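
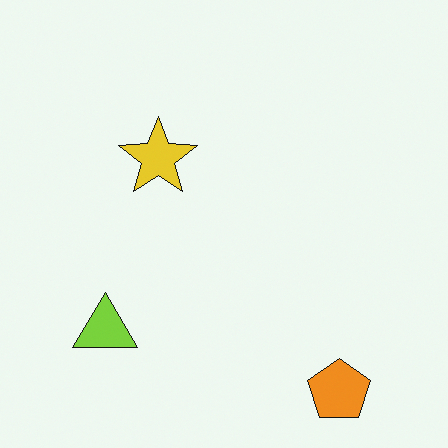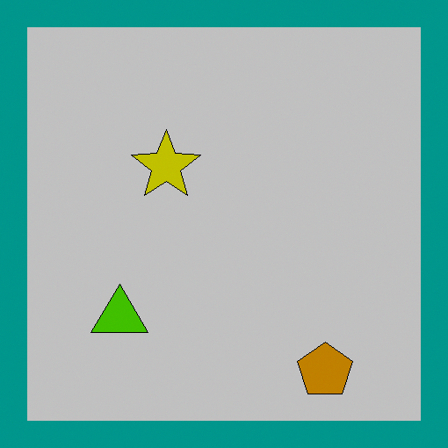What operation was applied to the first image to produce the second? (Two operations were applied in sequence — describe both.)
The second image is the first aggressively posterized, then framed with a teal border.

Each flat color has snapped to a coarser quantized level — most visibly, the near-white background has dropped to a flat grey. A solid teal frame runs around the edge of the second image, with the content slightly shrunk inside it.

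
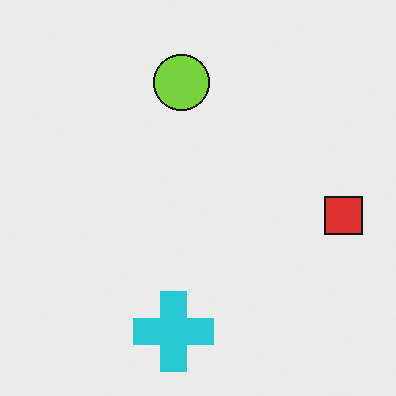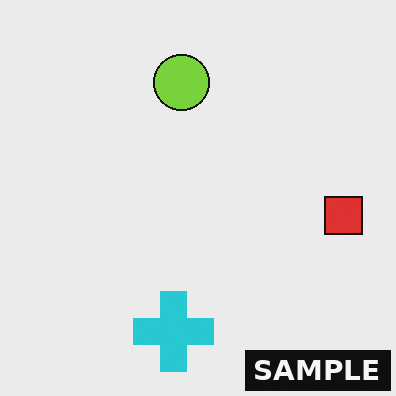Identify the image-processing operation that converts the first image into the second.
It was watermarked with the text "SAMPLE" in the lower-right corner.

A dark label reading "SAMPLE" appears in the lower-right corner.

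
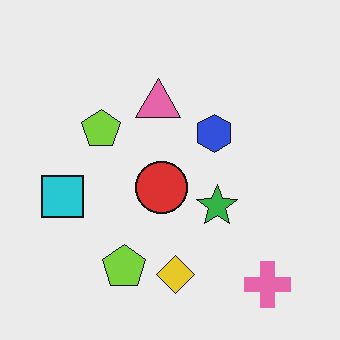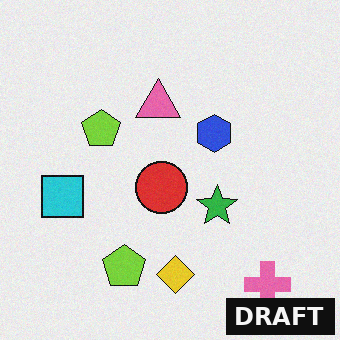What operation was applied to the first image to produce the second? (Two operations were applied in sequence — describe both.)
The second image is the first degraded with a light layer of grain, then watermarked with the text "DRAFT" in the lower-right corner.

Random speckle covers the whole image, including the flat background. A dark label reading "DRAFT" appears in the lower-right corner.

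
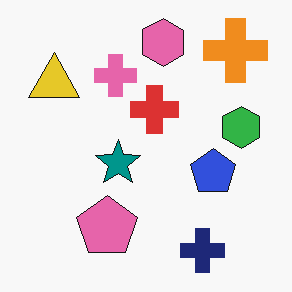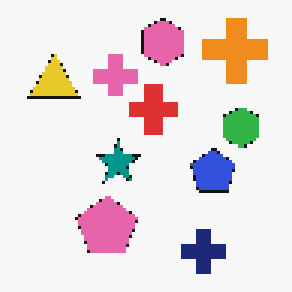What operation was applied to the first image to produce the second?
The transformation is: lightly pixelated (a mild mosaic effect).

Shapes are reduced to large square blocks; fine edges and outlines are lost — a downscale-then-upscale (mosaic) effect.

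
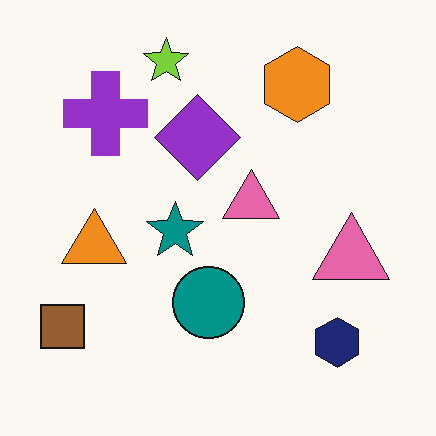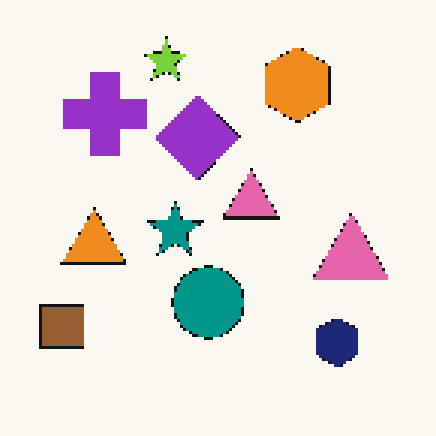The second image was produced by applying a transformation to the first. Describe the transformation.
Mildly pixelated.

Shapes are reduced to large square blocks; fine edges and outlines are lost — a downscale-then-upscale (mosaic) effect.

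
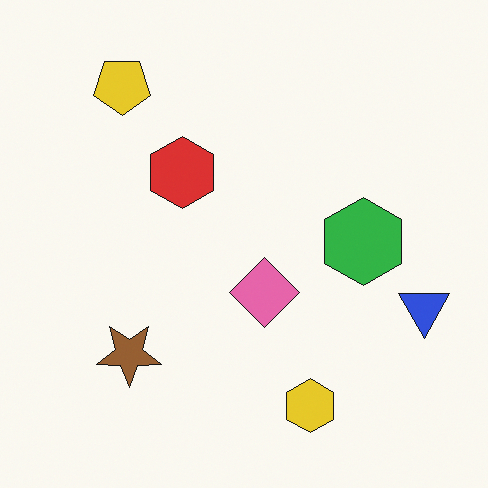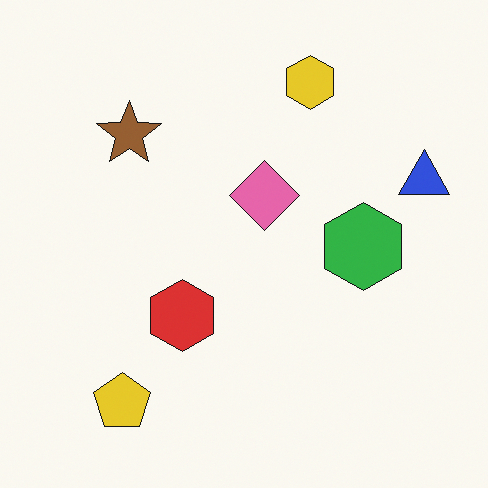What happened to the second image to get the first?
This is the original image flipped vertically (top ↔ bottom).

The yellow hexagon is in the top of the second image and the bottom of the first — shapes on opposite sides of the horizontal midline have swapped in a mirror flip.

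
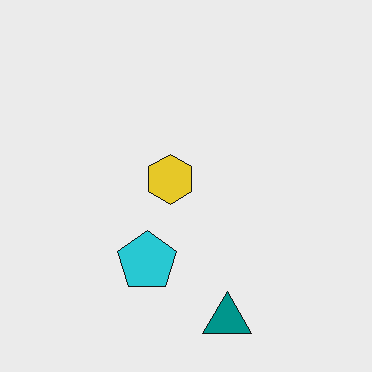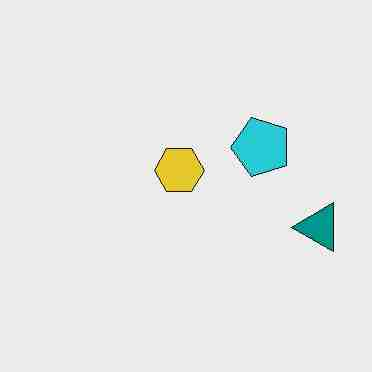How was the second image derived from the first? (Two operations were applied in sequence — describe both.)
The second image is the first transposed (reflected across the top-left ↔ bottom-right diagonal), then heavily JPEG-compressed with obvious blocking artifacts.

Shapes have swapped their row and column positions — what was in the top-right is now in the bottom-left — a diagonal reflection. Blocky 8×8 compression artifacts appear around shape edges and the flat background shows ringing — characteristic JPEG degradation.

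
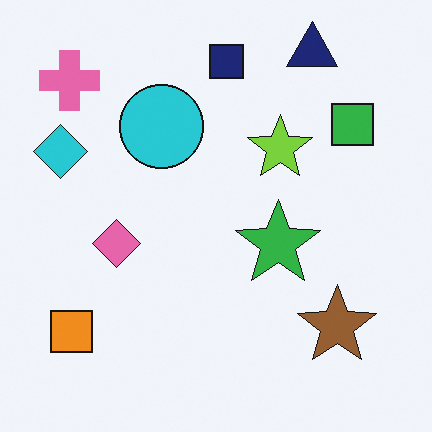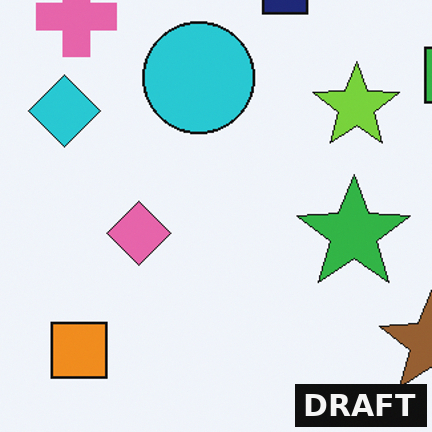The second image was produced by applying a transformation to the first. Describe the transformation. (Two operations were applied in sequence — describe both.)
This is the original image cropped slightly and scaled back up, then watermarked with the text "DRAFT" in the lower-right corner.

The visible shapes are larger and the field of view is narrower; shapes near the original edges may be partly or wholly outside the frame — a crop-and-rescale. A dark label reading "DRAFT" appears in the lower-right corner.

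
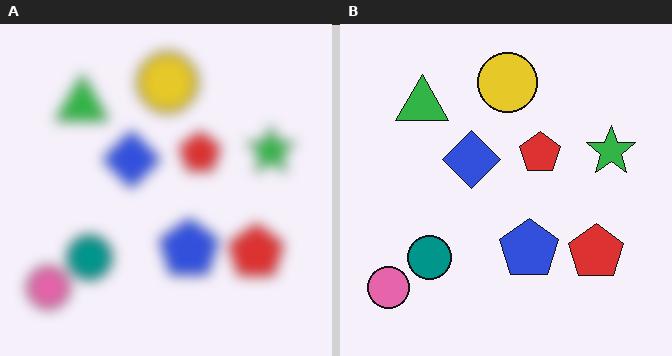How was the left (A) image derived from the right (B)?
The transformation is: strongly gaussian-blurred.

Shape edges and outlines are uniformly softened across the whole image.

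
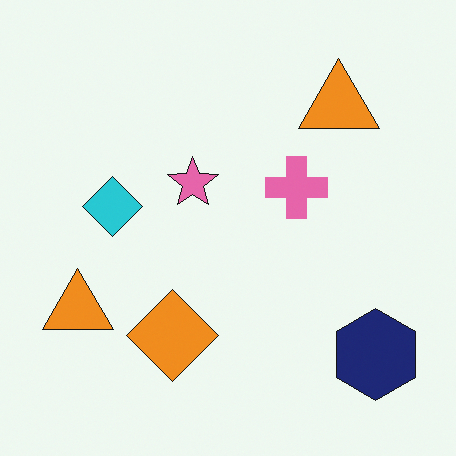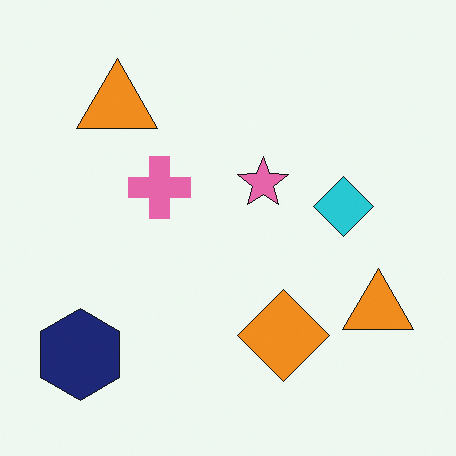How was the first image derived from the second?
The first image is the second flipped horizontally (left ↔ right).

The navy hexagon is in the bottom-left of the second image and the bottom-right of the first — shapes on opposite sides of the vertical midline have swapped in a mirror flip.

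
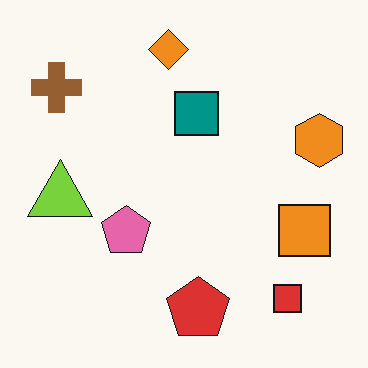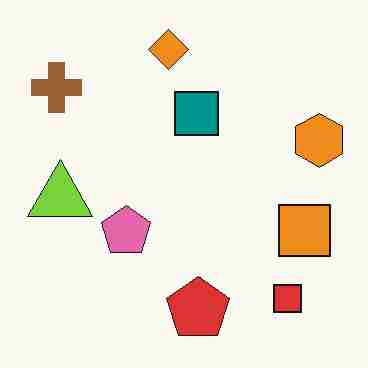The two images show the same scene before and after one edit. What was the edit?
The image was degraded with heavy JPEG compression.

Blocky 8×8 compression artifacts appear around shape edges and the flat background shows ringing — characteristic JPEG degradation.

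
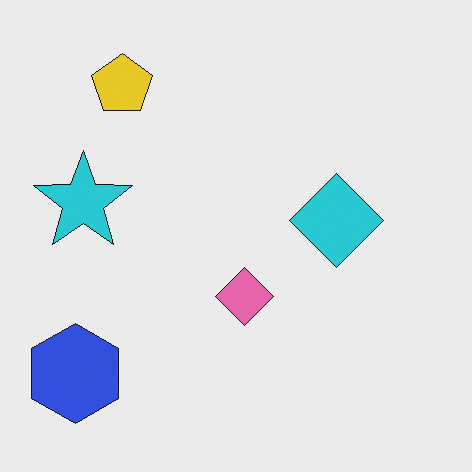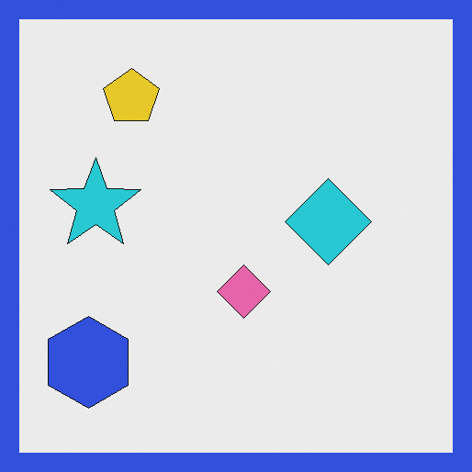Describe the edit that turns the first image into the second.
The second image is the first framed with a blue border.

A solid blue frame runs around the edge of the second image, with the content slightly shrunk inside it.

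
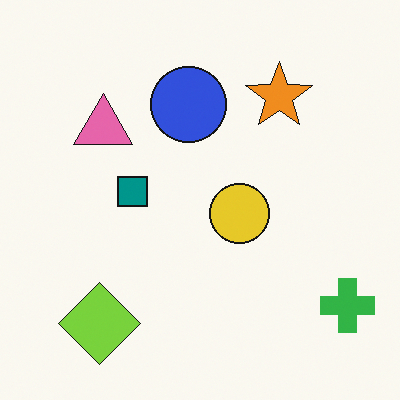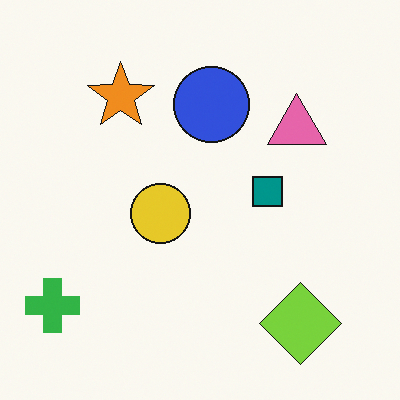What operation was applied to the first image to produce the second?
The second image is the first flipped horizontally (left ↔ right).

The green cross is in the bottom-right of the first image and the bottom-left of the second — shapes on opposite sides of the vertical midline have swapped in a mirror flip.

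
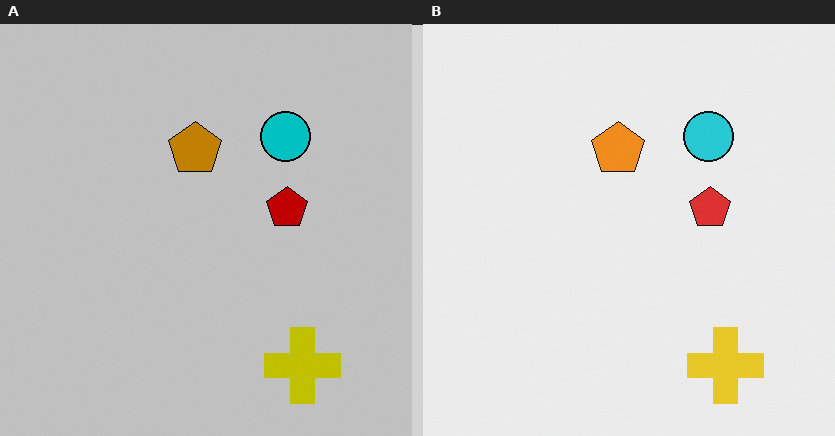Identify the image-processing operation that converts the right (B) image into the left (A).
This is the original image heavily posterized to just a handful of flat colors.

Each flat color has snapped to a coarser quantized level — most visibly, the near-white background has dropped to a flat grey.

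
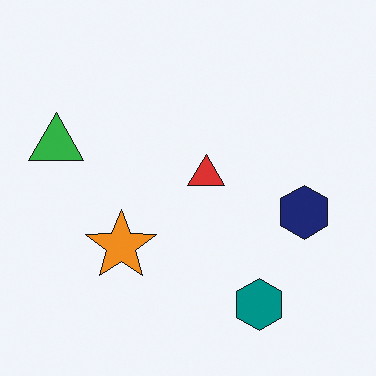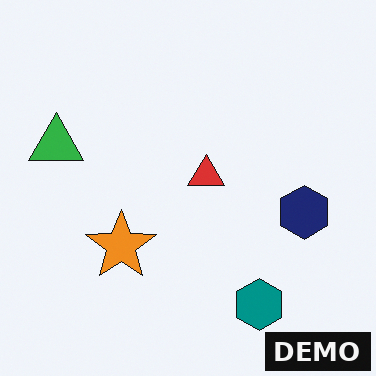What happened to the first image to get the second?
Watermarked with the text "DEMO" in the lower-right corner.

A dark label reading "DEMO" appears in the lower-right corner.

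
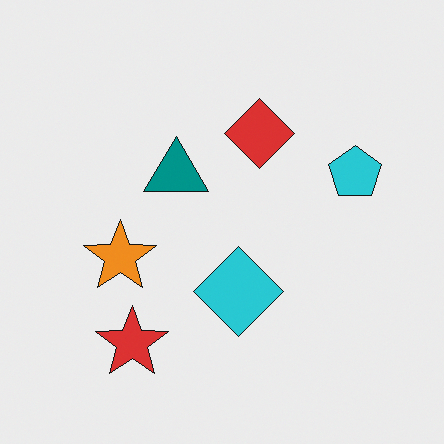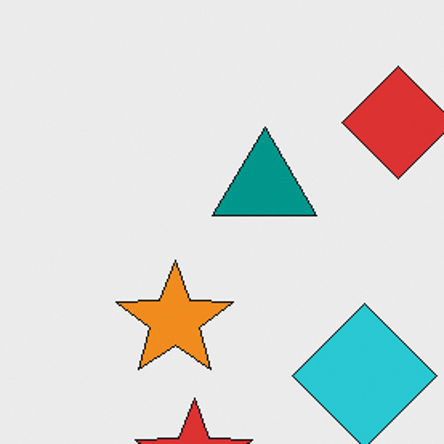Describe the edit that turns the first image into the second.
The transformation is: cropped slightly and scaled back up.

The visible shapes are larger and the field of view is narrower; shapes near the original edges may be partly or wholly outside the frame — a crop-and-rescale.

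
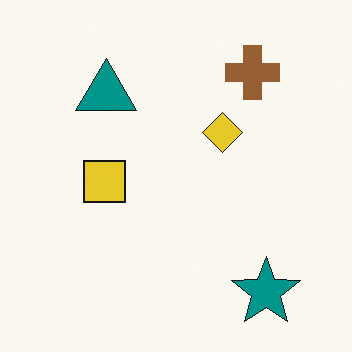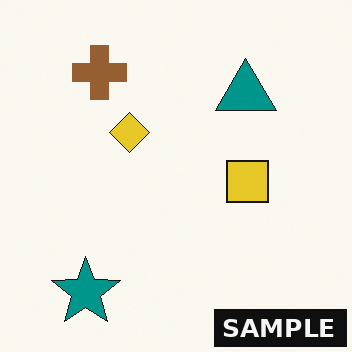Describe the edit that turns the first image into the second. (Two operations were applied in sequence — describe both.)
Flipped horizontally (left ↔ right), then watermarked with the text "SAMPLE" in the lower-right corner.

The teal star is in the bottom-right of the first image and the bottom-left of the second — shapes on opposite sides of the vertical midline have swapped in a mirror flip. A dark label reading "SAMPLE" appears in the lower-right corner.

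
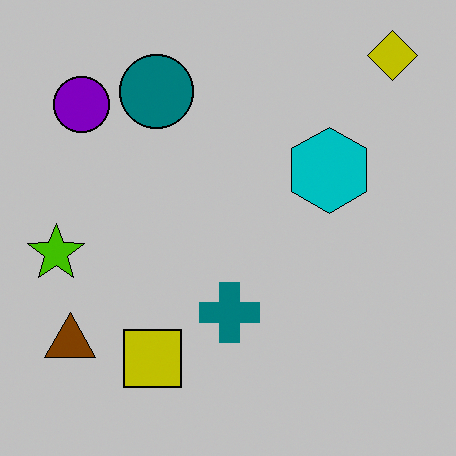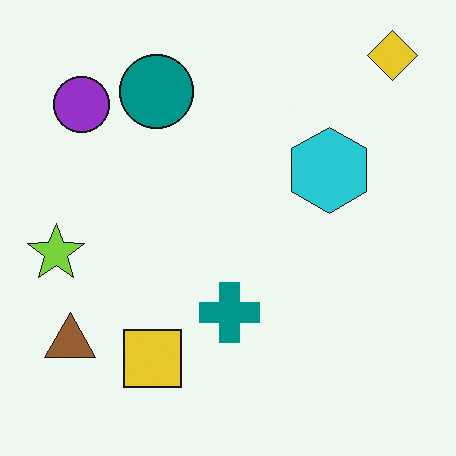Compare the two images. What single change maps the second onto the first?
It was aggressively posterized.

Each flat color has snapped to a coarser quantized level — most visibly, the near-white background has dropped to a flat grey.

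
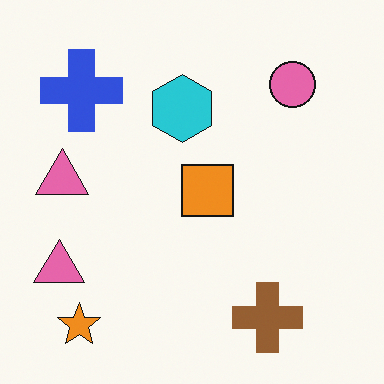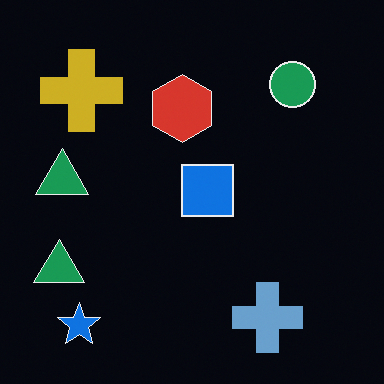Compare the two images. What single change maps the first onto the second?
Color-inverted (negative).

The light background has become dark and every shape's color is its complement — a photographic negative.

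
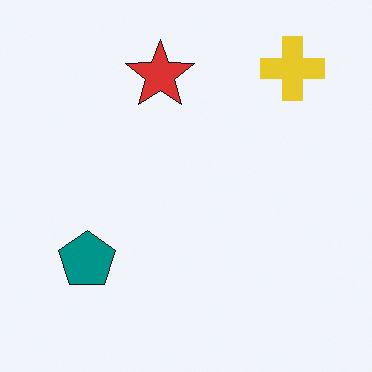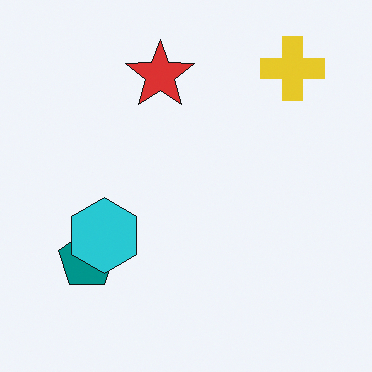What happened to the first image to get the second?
The second image is the first overlaid with an additional cyan hexagon.

A cyan hexagon appears in the second image that is absent from the first.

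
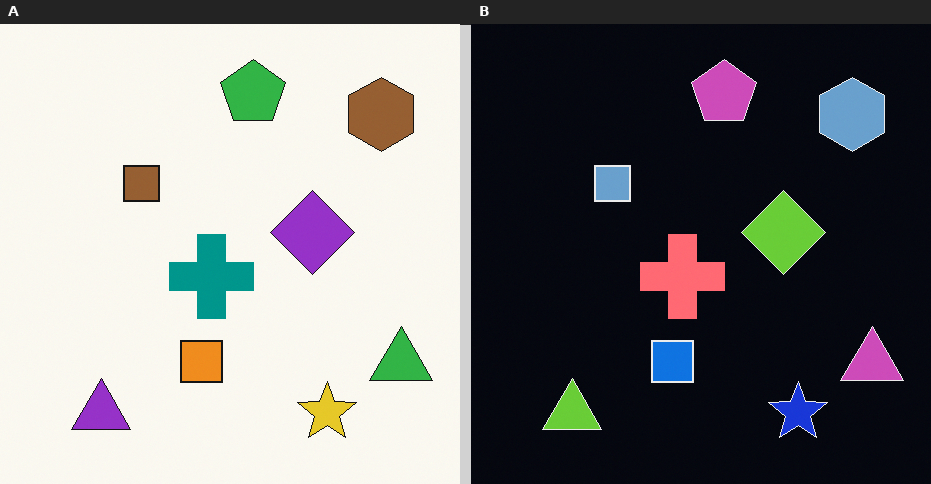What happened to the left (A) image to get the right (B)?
Color-inverted (negative).

The light background has become dark and every shape's color is its complement — a photographic negative.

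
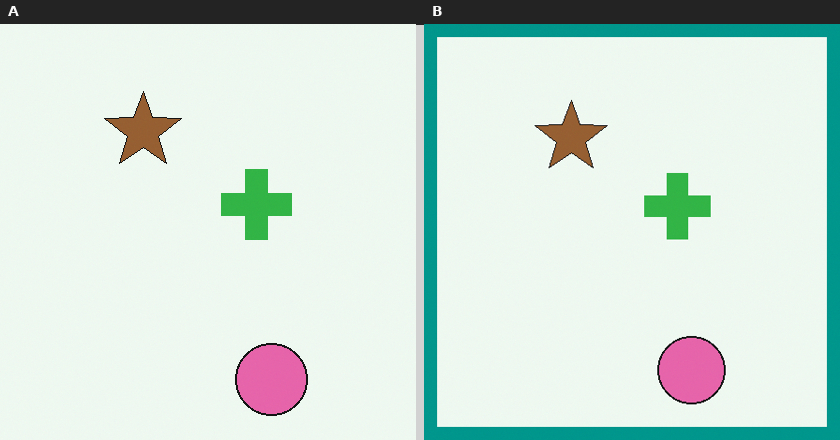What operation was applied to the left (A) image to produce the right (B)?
It was framed with a teal border.

A solid teal frame runs around the edge of the right (B) image, with the content slightly shrunk inside it.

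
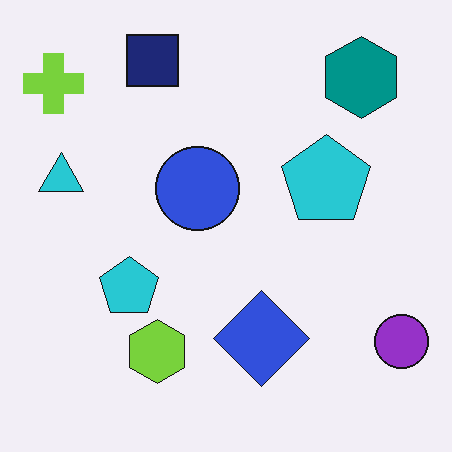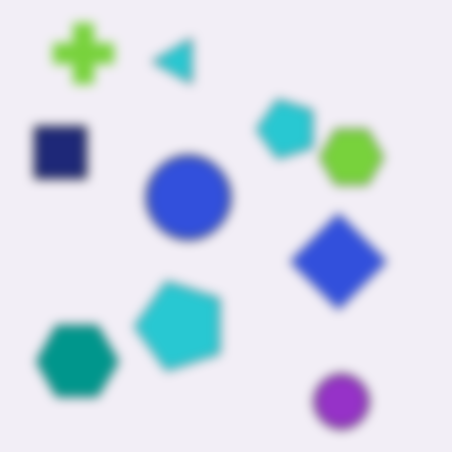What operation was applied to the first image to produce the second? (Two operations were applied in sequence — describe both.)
The transformation is: heavily blurred, then transposed (reflected across the top-left ↔ bottom-right diagonal).

Shape edges and outlines are uniformly softened across the whole image. Shapes have swapped their row and column positions — what was in the top-right is now in the bottom-left — a diagonal reflection.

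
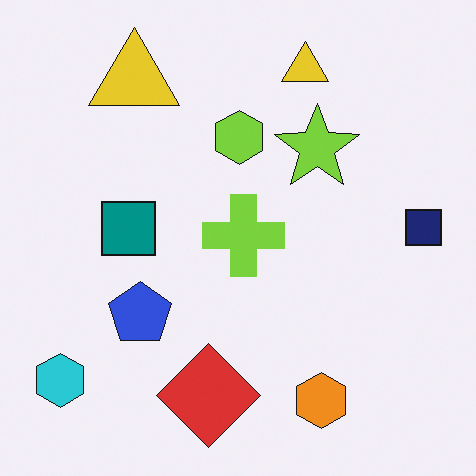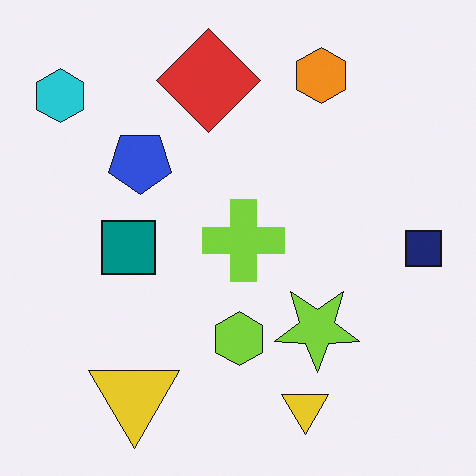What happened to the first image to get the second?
It was flipped vertically (top ↔ bottom).

The orange hexagon is in the bottom-right of the first image and the top-right of the second — shapes on opposite sides of the horizontal midline have swapped in a mirror flip.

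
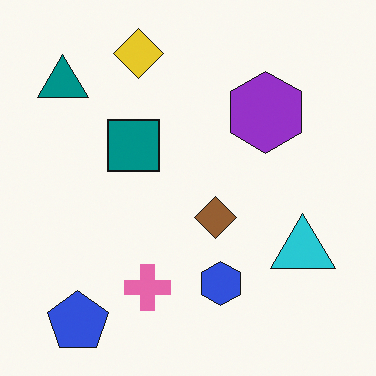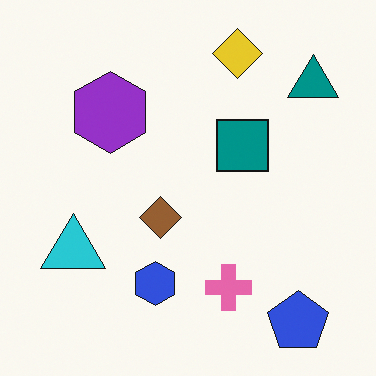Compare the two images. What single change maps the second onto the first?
The image was flipped horizontally (left ↔ right).

The teal triangle is in the top-right of the second image and the top-left of the first — shapes on opposite sides of the vertical midline have swapped in a mirror flip.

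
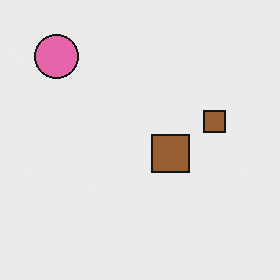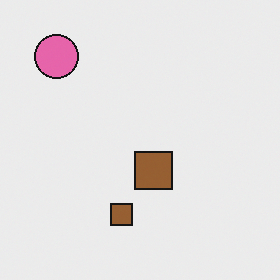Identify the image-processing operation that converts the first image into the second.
Transposed (reflected across the top-left ↔ bottom-right diagonal).

Shapes have swapped their row and column positions — what was in the top-right is now in the bottom-left — a diagonal reflection.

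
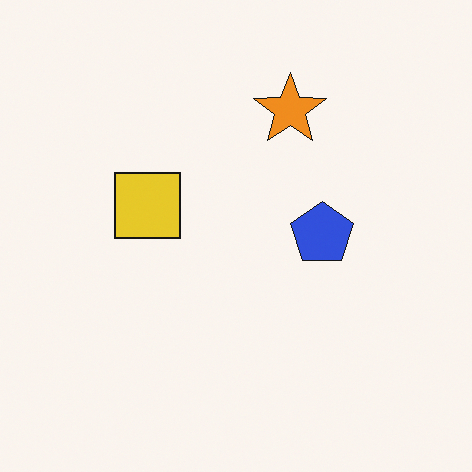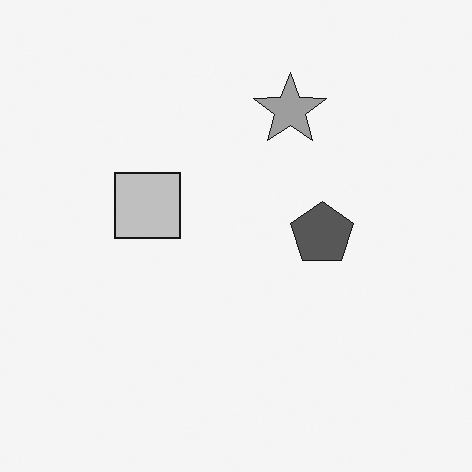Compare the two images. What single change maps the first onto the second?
The transformation is: converted to grayscale.

All color is removed — every shape is now a shade of grey.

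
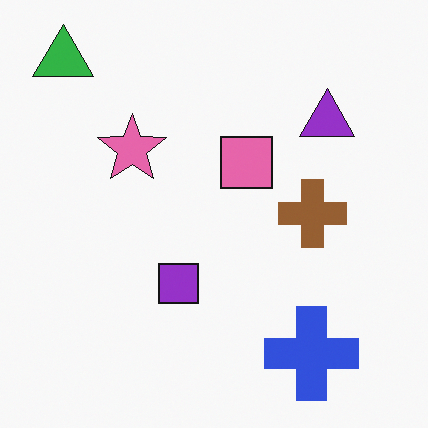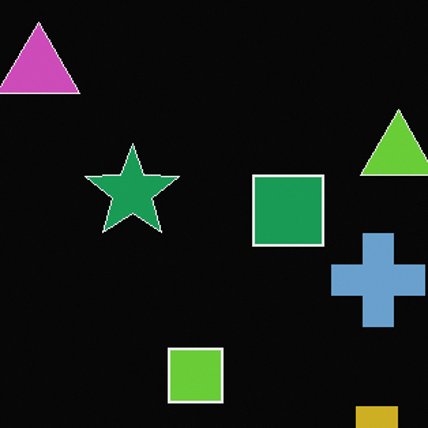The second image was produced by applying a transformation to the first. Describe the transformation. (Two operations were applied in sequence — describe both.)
It was color-inverted (negative), then cropped slightly and scaled back up.

The light background has become dark and every shape's color is its complement — a photographic negative. The visible shapes are larger and the field of view is narrower; shapes near the original edges may be partly or wholly outside the frame — a crop-and-rescale.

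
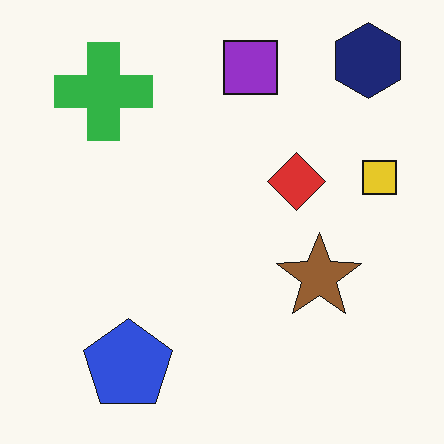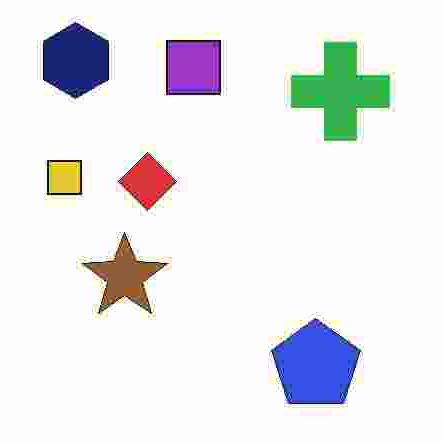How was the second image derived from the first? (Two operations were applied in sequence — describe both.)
The second image is the first heavily JPEG-compressed with obvious blocking artifacts, then flipped horizontally (left ↔ right).

Blocky 8×8 compression artifacts appear around shape edges and the flat background shows ringing — characteristic JPEG degradation. The yellow square is in the right of the first image and the left of the second — shapes on opposite sides of the vertical midline have swapped in a mirror flip.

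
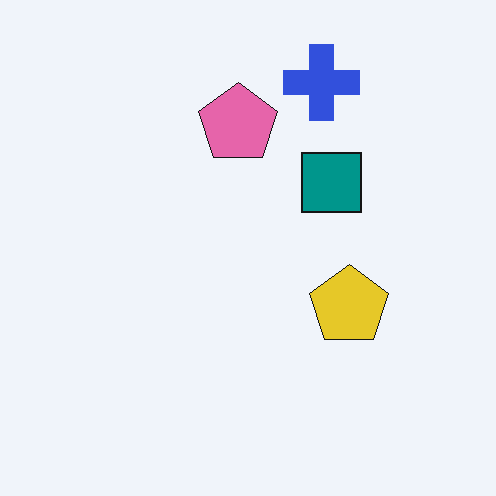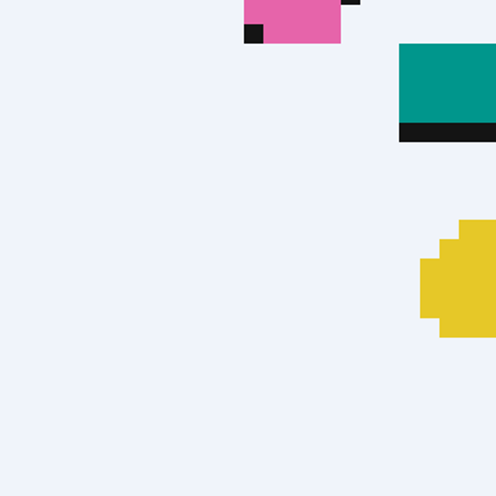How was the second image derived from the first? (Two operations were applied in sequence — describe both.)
It was heavily pixelated into large blocks, then cropped to a modestly smaller region and rescaled.

Shapes are reduced to large square blocks; fine edges and outlines are lost — a downscale-then-upscale (mosaic) effect. The visible shapes are larger and the field of view is narrower; shapes near the original edges may be partly or wholly outside the frame — a crop-and-rescale.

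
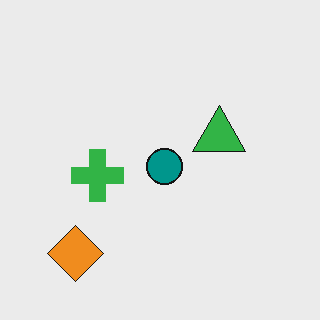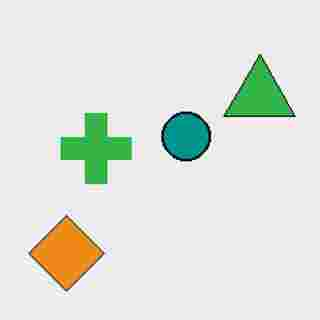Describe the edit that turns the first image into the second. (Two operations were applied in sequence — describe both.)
This is the original image cropped to a modestly smaller region and rescaled, then heavily JPEG-compressed with obvious blocking artifacts.

The visible shapes are larger and the field of view is narrower; shapes near the original edges may be partly or wholly outside the frame — a crop-and-rescale. Blocky 8×8 compression artifacts appear around shape edges and the flat background shows ringing — characteristic JPEG degradation.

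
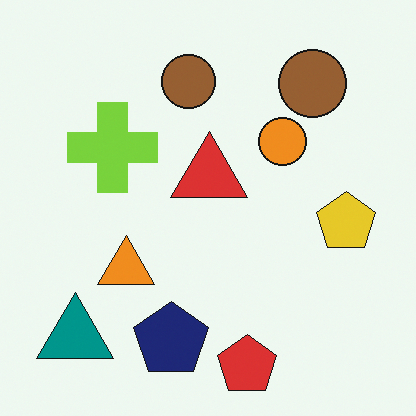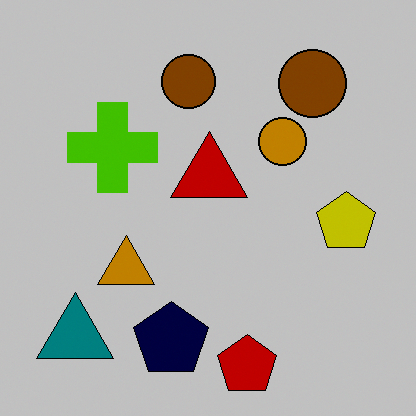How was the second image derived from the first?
This is the original image heavily posterized to just a handful of flat colors.

Each flat color has snapped to a coarser quantized level — most visibly, the near-white background has dropped to a flat grey.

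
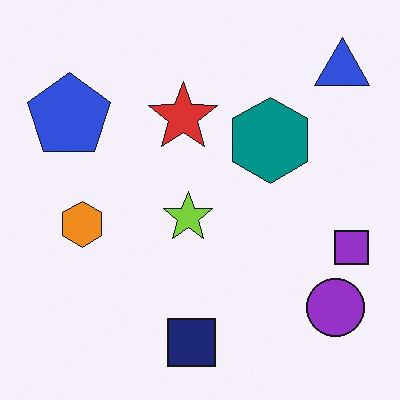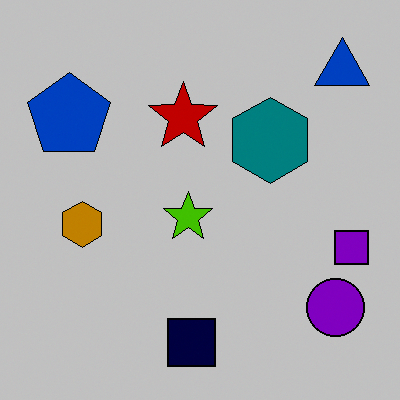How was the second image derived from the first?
It was aggressively posterized.

Each flat color has snapped to a coarser quantized level — most visibly, the near-white background has dropped to a flat grey.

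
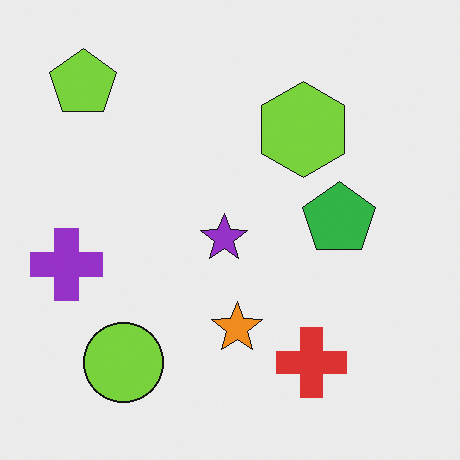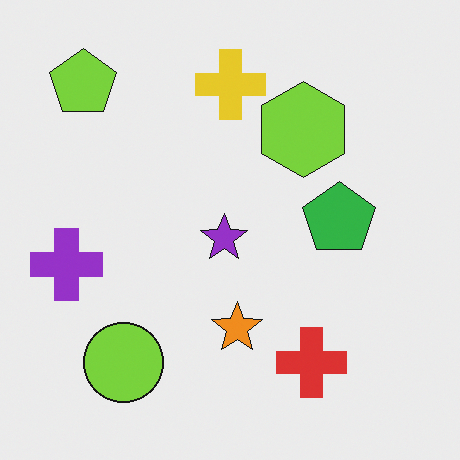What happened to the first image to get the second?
The image was overlaid with an additional yellow cross.

A yellow cross appears in the second image that is absent from the first.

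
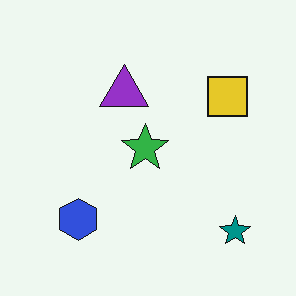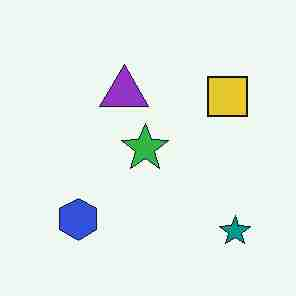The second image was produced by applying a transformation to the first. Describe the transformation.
The image was degraded with heavy JPEG compression.

Blocky 8×8 compression artifacts appear around shape edges and the flat background shows ringing — characteristic JPEG degradation.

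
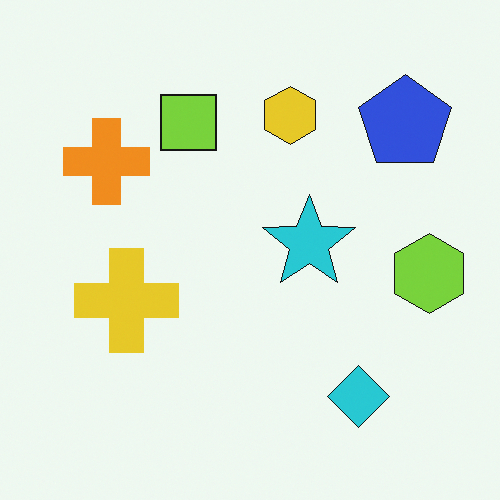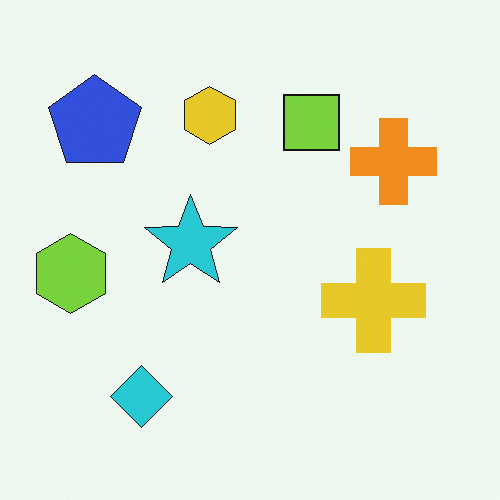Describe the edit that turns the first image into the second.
Flipped horizontally (left ↔ right).

The lime hexagon is in the right of the first image and the left of the second — shapes on opposite sides of the vertical midline have swapped in a mirror flip.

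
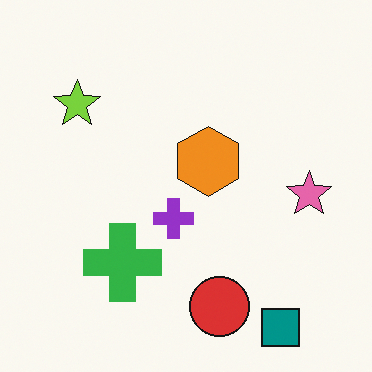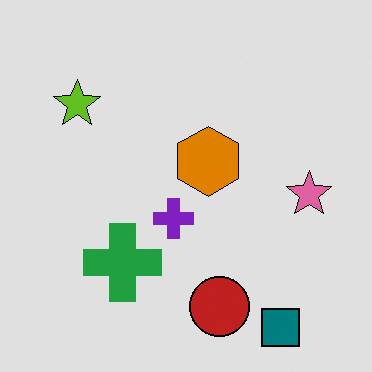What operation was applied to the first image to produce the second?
The image was moderately posterized.

Each flat color has snapped to a coarser quantized level — most visibly, the near-white background has dropped to a flat grey.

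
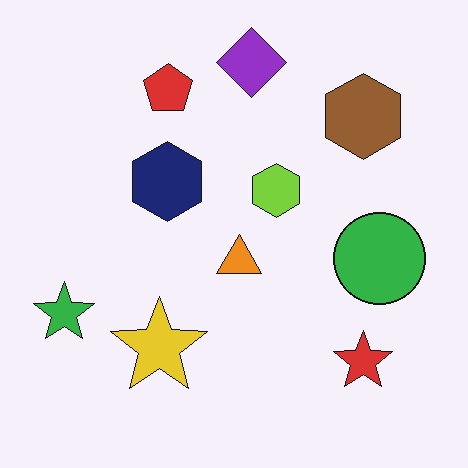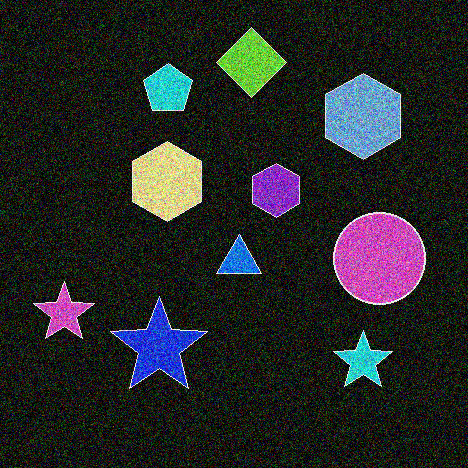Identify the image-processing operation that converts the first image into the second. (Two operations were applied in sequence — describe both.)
The transformation is: color-inverted (negative), then degraded with heavy additive noise.

The light background has become dark and every shape's color is its complement — a photographic negative. Random speckle covers the whole image, including the flat background.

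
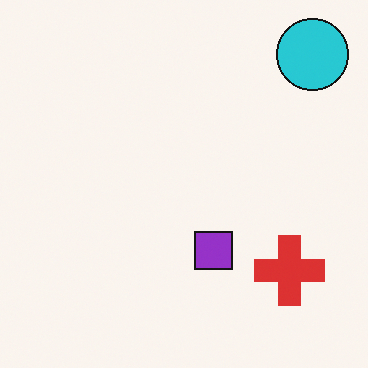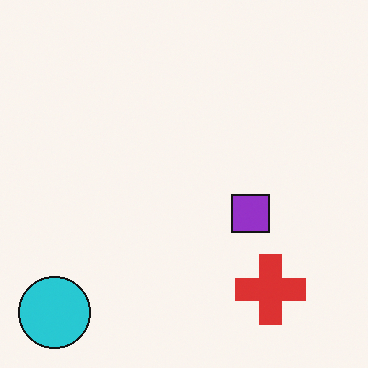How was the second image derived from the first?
The transformation is: transposed (reflected across the top-left ↔ bottom-right diagonal).

Shapes have swapped their row and column positions — what was in the top-right is now in the bottom-left — a diagonal reflection.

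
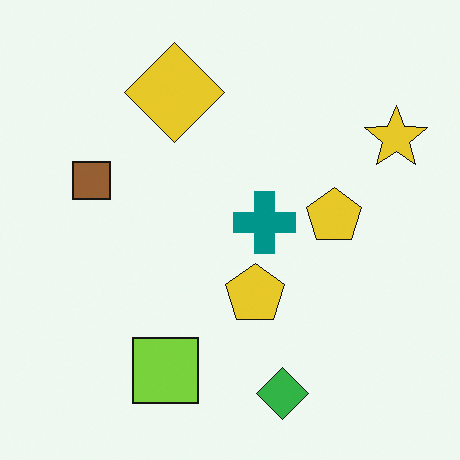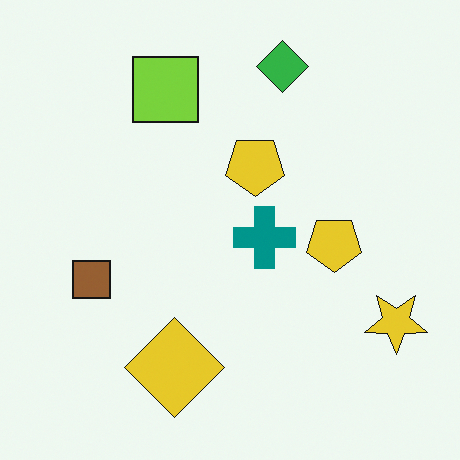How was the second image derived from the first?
It was flipped vertically (top ↔ bottom).

The green diamond is in the bottom of the first image and the top of the second — shapes on opposite sides of the horizontal midline have swapped in a mirror flip.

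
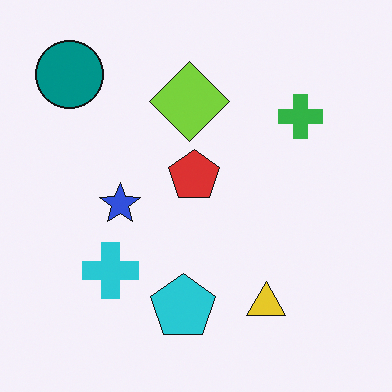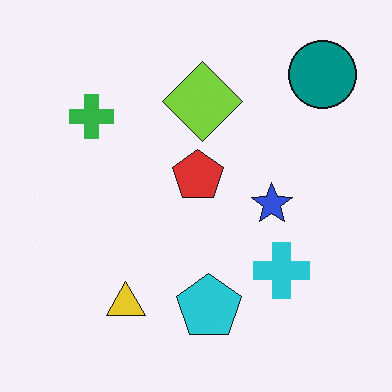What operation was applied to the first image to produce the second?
The image was flipped horizontally (left ↔ right).

The teal circle is in the top-left of the first image and the top-right of the second — shapes on opposite sides of the vertical midline have swapped in a mirror flip.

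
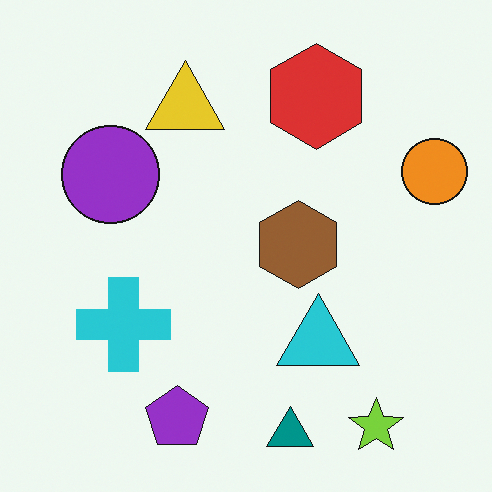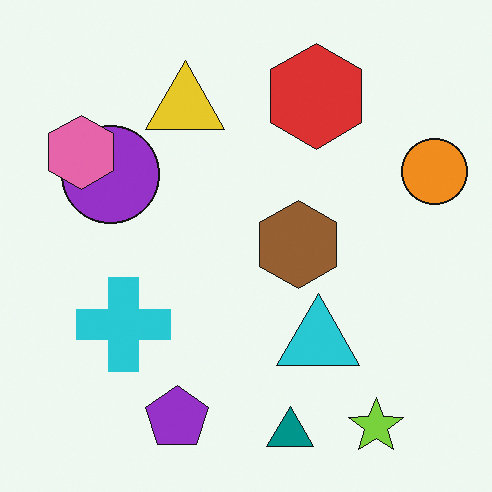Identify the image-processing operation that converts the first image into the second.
This is the original image overlaid with an additional pink hexagon.

A pink hexagon appears in the second image that is absent from the first.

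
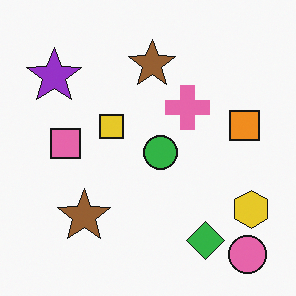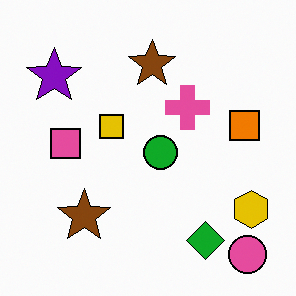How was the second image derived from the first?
It was given slightly increased contrast.

Tones are pushed away from mid-grey across the whole image — a global contrast change.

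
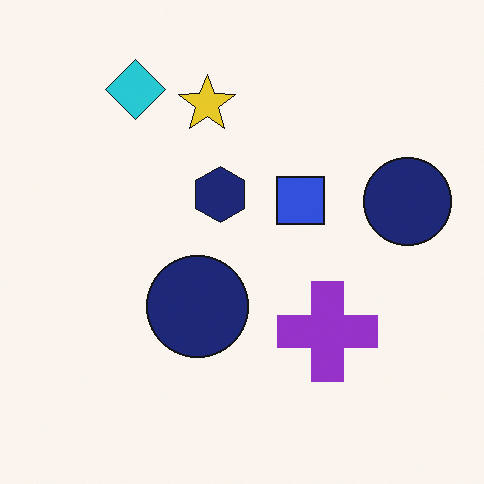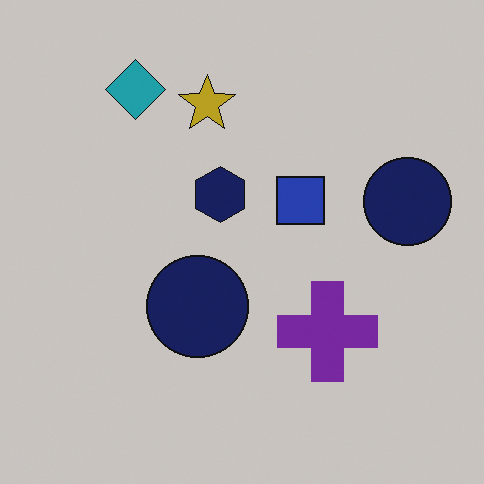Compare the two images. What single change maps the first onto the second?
The second image is the first slightly darkened.

Every pixel — background and shapes alike — is uniformly darkened.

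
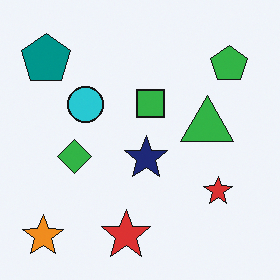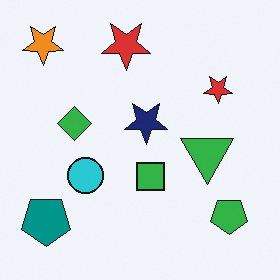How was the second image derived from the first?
The transformation is: flipped vertically (top ↔ bottom).

The orange star is in the bottom-left of the first image and the top-left of the second — shapes on opposite sides of the horizontal midline have swapped in a mirror flip.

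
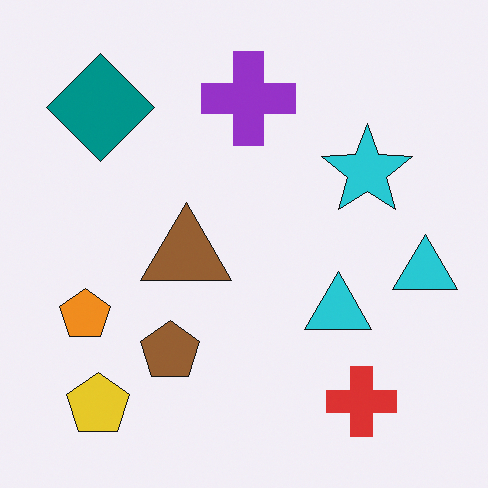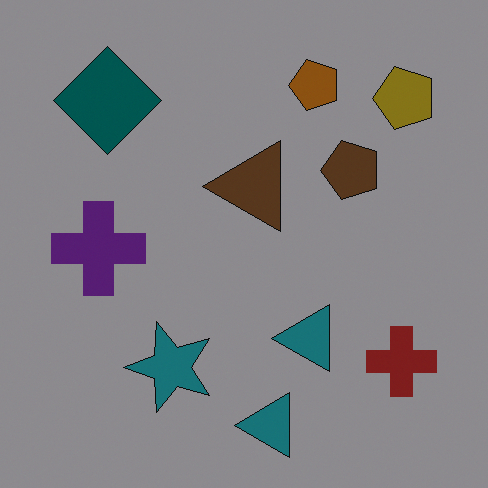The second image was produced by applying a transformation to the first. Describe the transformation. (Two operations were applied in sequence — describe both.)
Noticeably darkened, then transposed (reflected across the top-left ↔ bottom-right diagonal).

Every pixel — background and shapes alike — is uniformly darkened. Shapes have swapped their row and column positions — what was in the top-right is now in the bottom-left — a diagonal reflection.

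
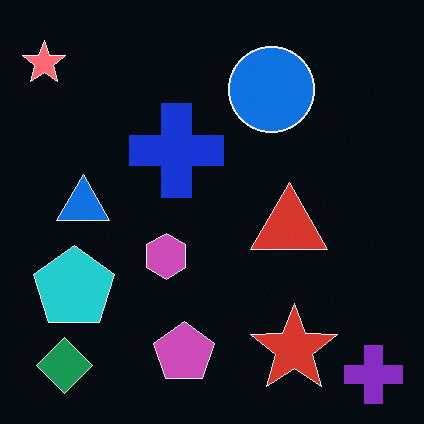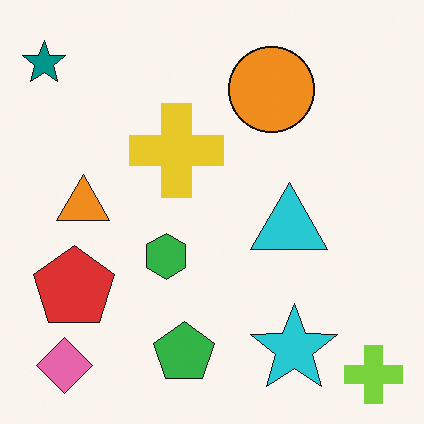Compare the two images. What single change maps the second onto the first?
The transformation is: color-inverted (negative).

The light background has become dark and every shape's color is its complement — a photographic negative.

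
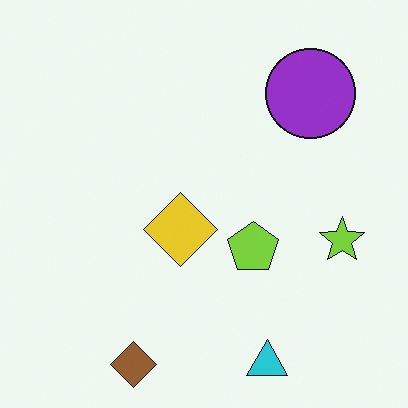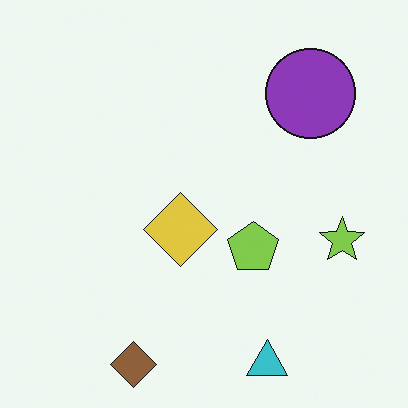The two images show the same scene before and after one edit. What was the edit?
The second image is the first slightly desaturated.

All colors are more muted and greyish — a global saturation change.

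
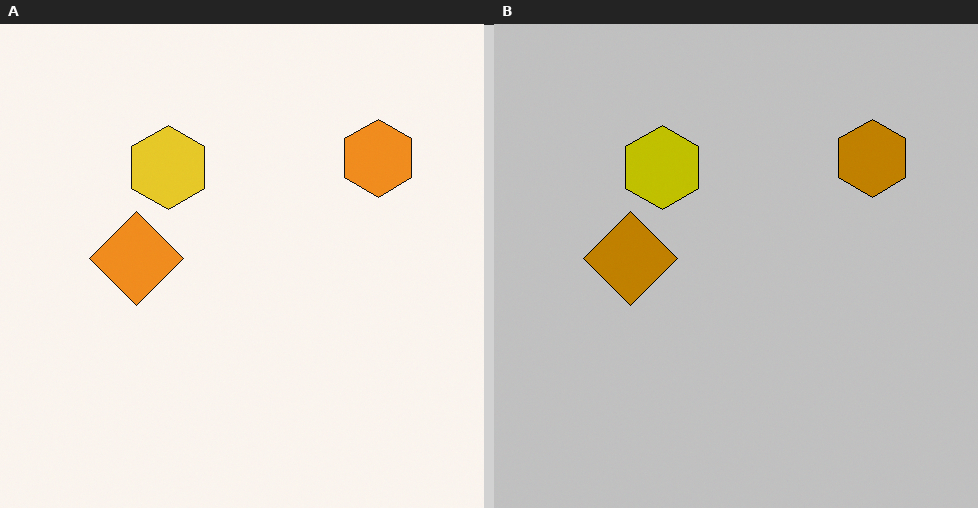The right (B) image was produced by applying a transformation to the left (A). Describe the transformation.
It was aggressively posterized.

Each flat color has snapped to a coarser quantized level — most visibly, the near-white background has dropped to a flat grey.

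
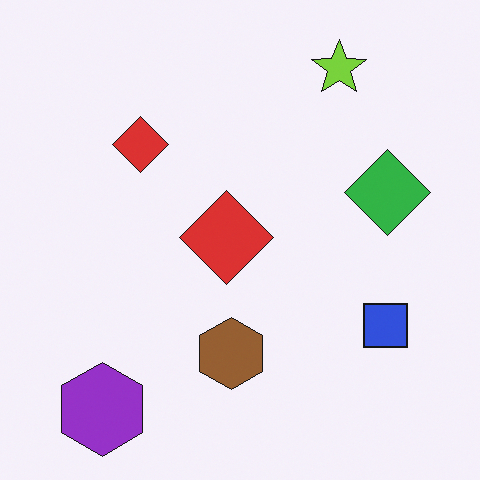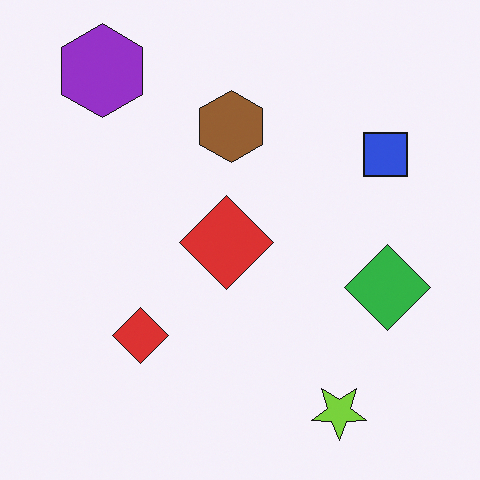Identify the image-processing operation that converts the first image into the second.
Flipped vertically (top ↔ bottom).

The lime star is in the top-right of the first image and the bottom-right of the second — shapes on opposite sides of the horizontal midline have swapped in a mirror flip.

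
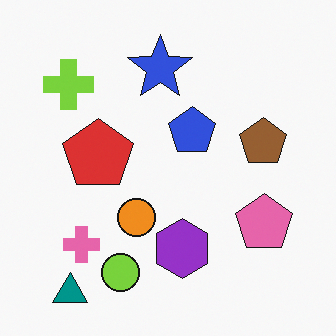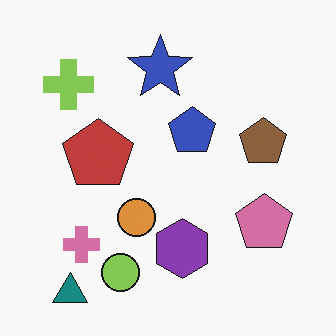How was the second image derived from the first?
The second image is the first slightly desaturated.

All colors are more muted and greyish — a global saturation change.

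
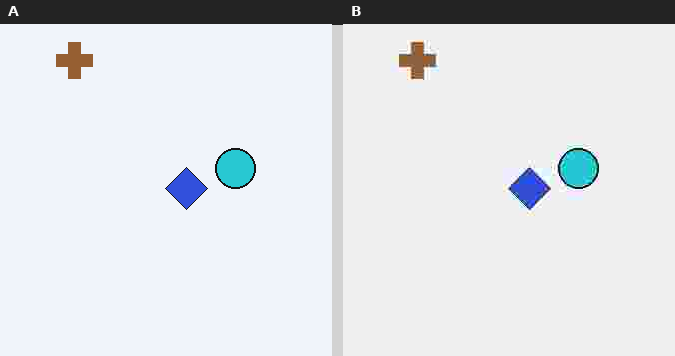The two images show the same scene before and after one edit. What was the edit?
The right (B) image is the left (A) heavily JPEG-compressed with obvious blocking artifacts.

Blocky 8×8 compression artifacts appear around shape edges and the flat background shows ringing — characteristic JPEG degradation.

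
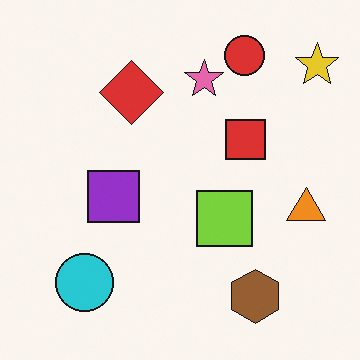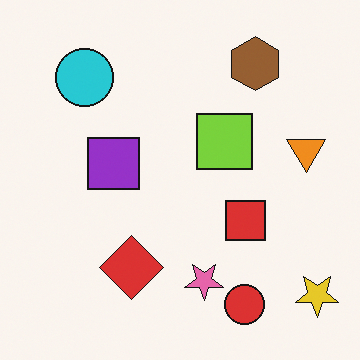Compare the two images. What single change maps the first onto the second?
The second image is the first flipped vertically (top ↔ bottom).

The red circle is in the top-right of the first image and the bottom-right of the second — shapes on opposite sides of the horizontal midline have swapped in a mirror flip.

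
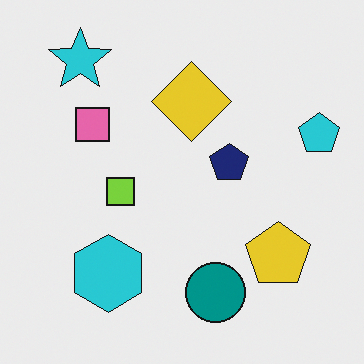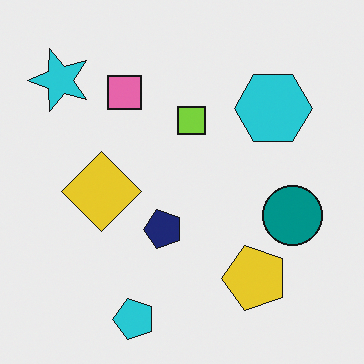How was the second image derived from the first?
Transposed (reflected across the top-left ↔ bottom-right diagonal).

Shapes have swapped their row and column positions — what was in the top-right is now in the bottom-left — a diagonal reflection.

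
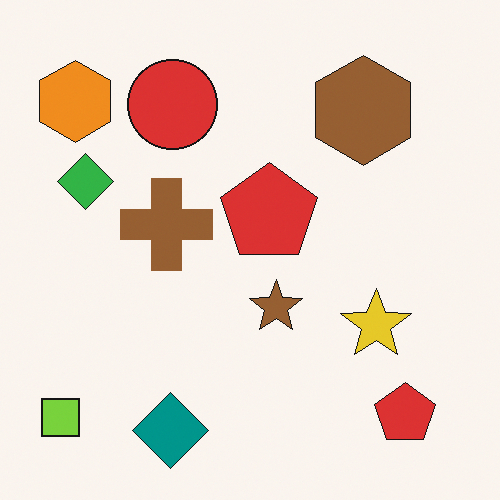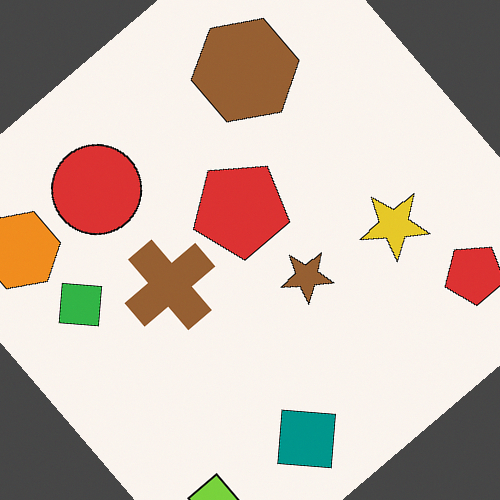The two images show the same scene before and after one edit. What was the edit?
The transformation is: rotated counter-clockwise by a large amount — several tens of degrees.

Every shape is tilted by the same angle and the image corners show triangular fill wedges — a whole-image rotation by a non-right angle.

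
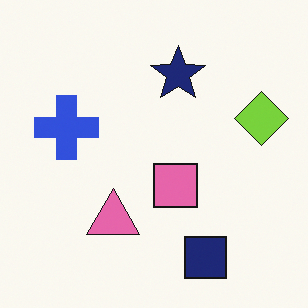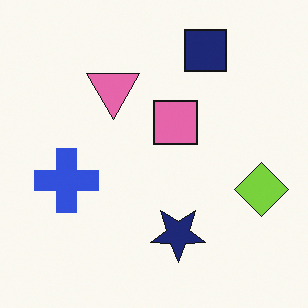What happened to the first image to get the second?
The image was flipped vertically (top ↔ bottom).

The navy square is in the bottom of the first image and the top of the second — shapes on opposite sides of the horizontal midline have swapped in a mirror flip.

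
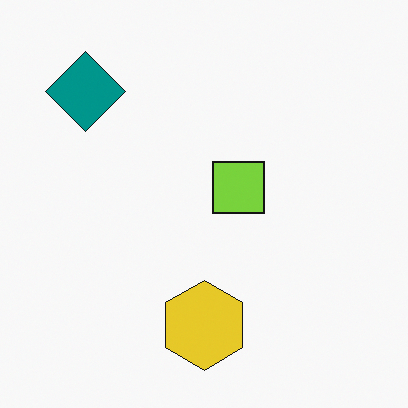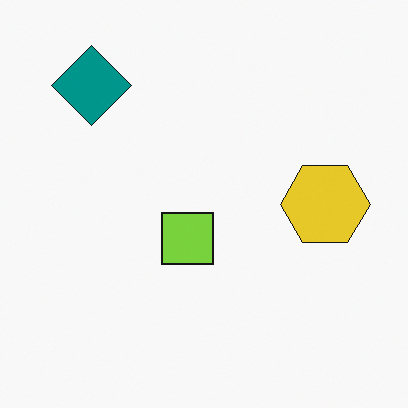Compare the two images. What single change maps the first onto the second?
This is the original image transposed (reflected across the top-left ↔ bottom-right diagonal).

Shapes have swapped their row and column positions — what was in the top-right is now in the bottom-left — a diagonal reflection.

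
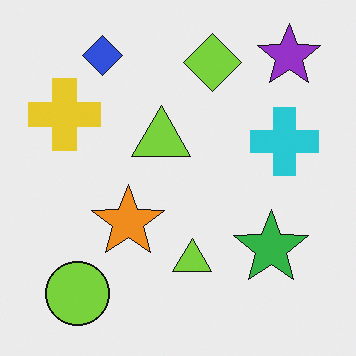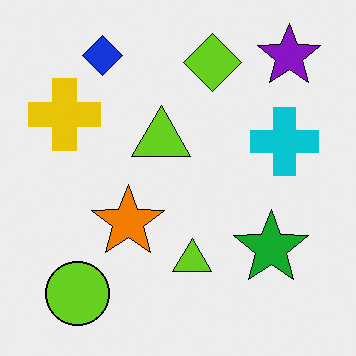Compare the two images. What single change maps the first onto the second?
Given slightly increased contrast.

Tones are pushed away from mid-grey across the whole image — a global contrast change.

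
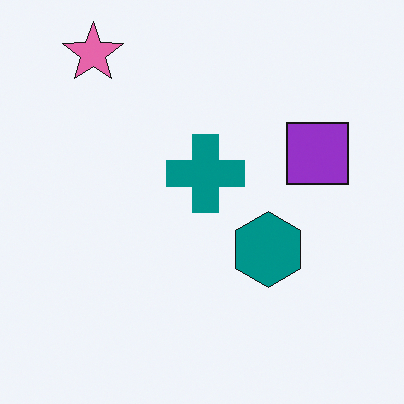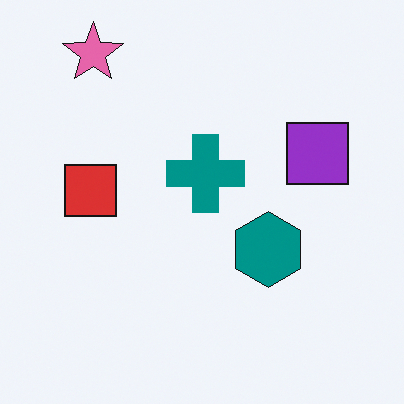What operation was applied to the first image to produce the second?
The second image is the first overlaid with an additional red square.

A red square appears in the second image that is absent from the first.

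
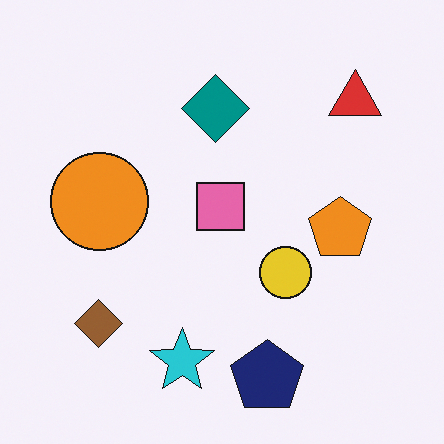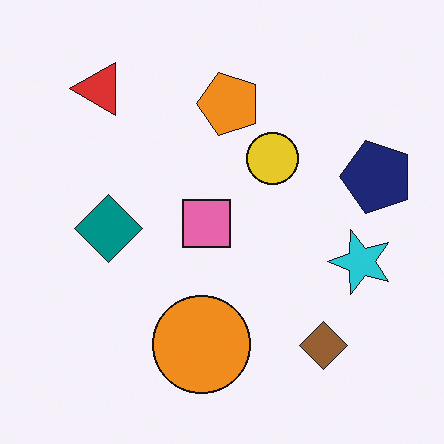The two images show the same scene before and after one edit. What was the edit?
This is the original image rotated 90° counter-clockwise.

The red triangle sits in the top-right of the first image and the top-left of the second — consistent with a whole-image 90° counter-clockwise rotation.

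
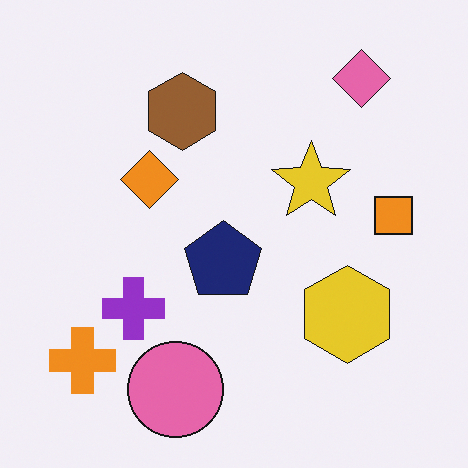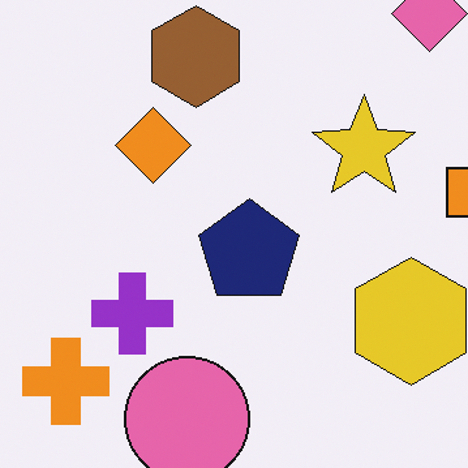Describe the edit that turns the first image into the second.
This is the original image cropped to a modestly smaller region and rescaled.

The visible shapes are larger and the field of view is narrower; shapes near the original edges may be partly or wholly outside the frame — a crop-and-rescale.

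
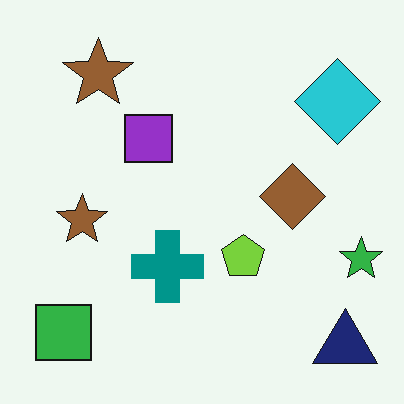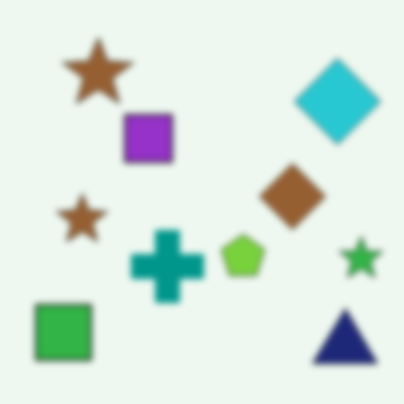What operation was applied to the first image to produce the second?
Moderately blurred.

Shape edges and outlines are uniformly softened across the whole image.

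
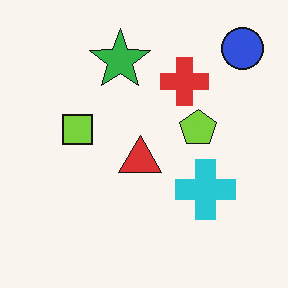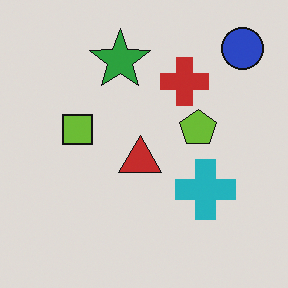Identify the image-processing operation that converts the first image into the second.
Darkened a little.

Every pixel — background and shapes alike — is uniformly darkened.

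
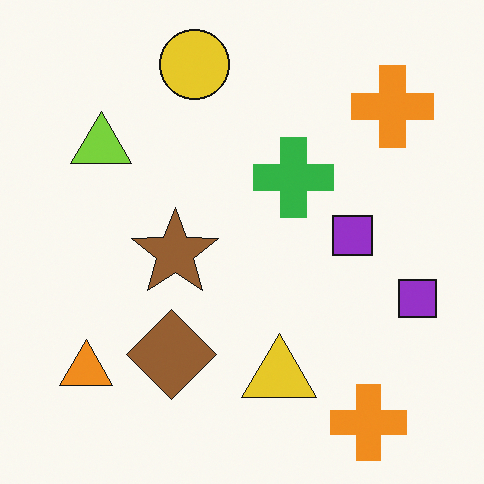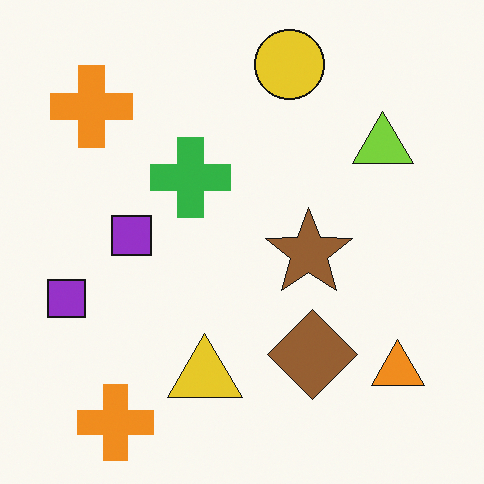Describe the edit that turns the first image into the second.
The image was flipped horizontally (left ↔ right).

The orange triangle is in the bottom-left of the first image and the bottom-right of the second — shapes on opposite sides of the vertical midline have swapped in a mirror flip.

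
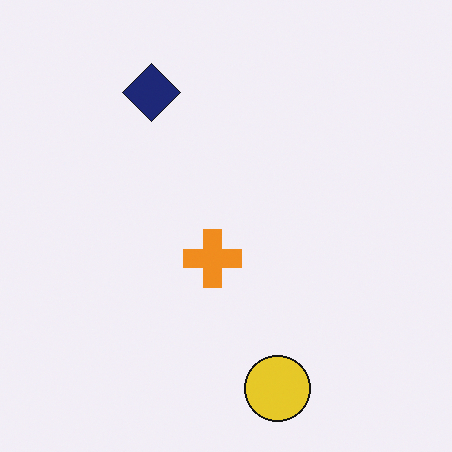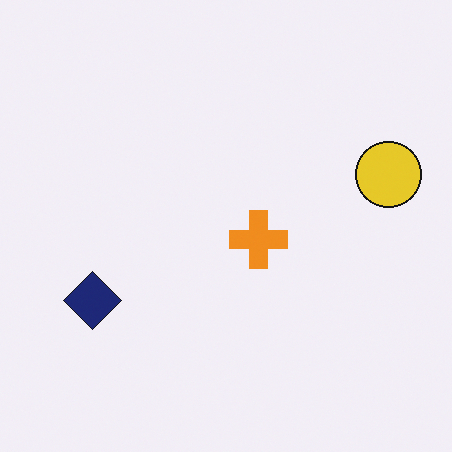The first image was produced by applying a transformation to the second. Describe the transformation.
This is the original image rotated 90° clockwise.

The yellow circle sits in the right of the second image and the bottom of the first — consistent with a whole-image 90° clockwise rotation.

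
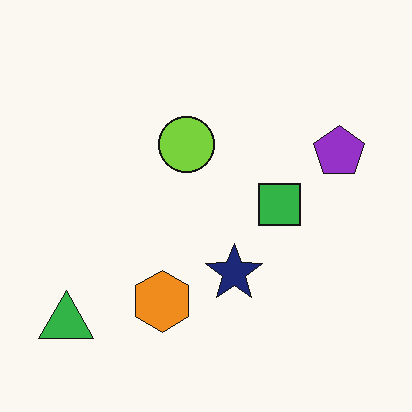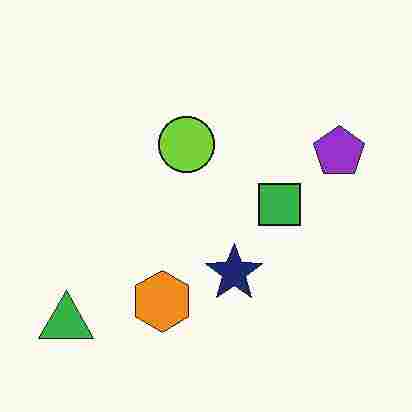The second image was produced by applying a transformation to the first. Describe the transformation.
This is the original image degraded with heavy JPEG compression.

Blocky 8×8 compression artifacts appear around shape edges and the flat background shows ringing — characteristic JPEG degradation.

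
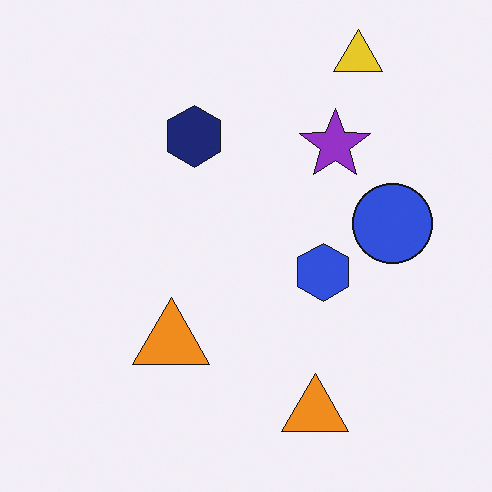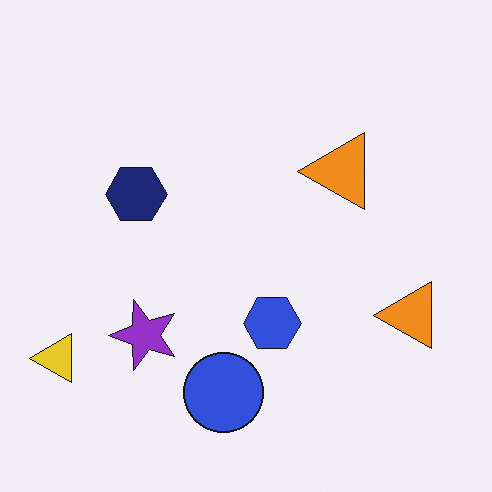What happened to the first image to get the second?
The image was transposed (reflected across the top-left ↔ bottom-right diagonal).

Shapes have swapped their row and column positions — what was in the top-right is now in the bottom-left — a diagonal reflection.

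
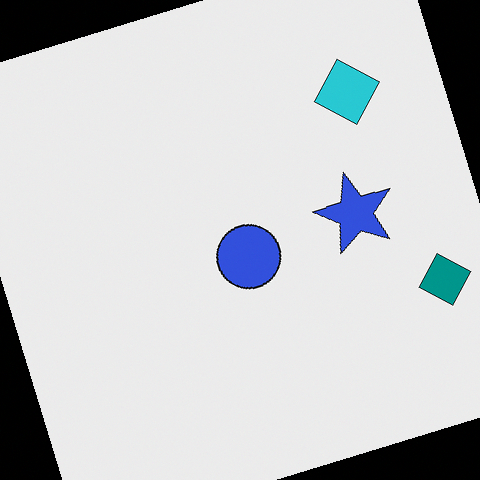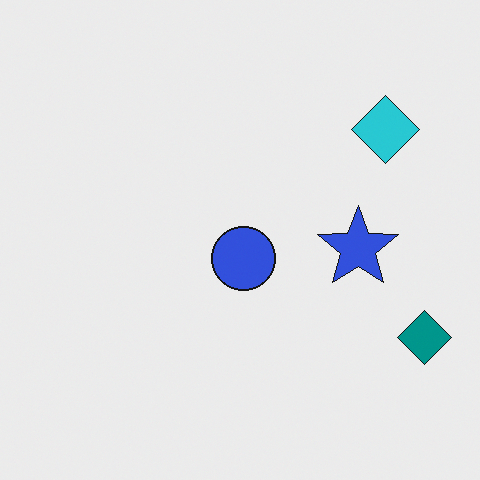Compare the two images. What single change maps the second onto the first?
The image was rotated counter-clockwise by a moderate amount.

Every shape is tilted by the same angle and the image corners show triangular fill wedges — a whole-image rotation by a non-right angle.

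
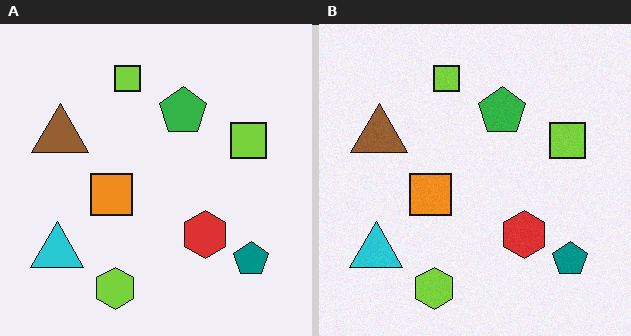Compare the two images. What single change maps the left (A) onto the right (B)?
Degraded with a light layer of grain.

Random speckle covers the whole image, including the flat background.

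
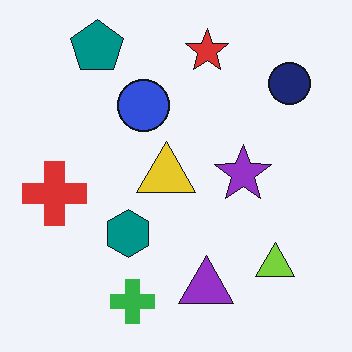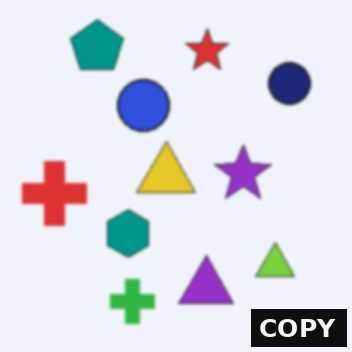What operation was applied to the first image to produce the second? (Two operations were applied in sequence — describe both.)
The image was lightly blurred, then watermarked with the text "COPY" in the lower-right corner.

Shape edges and outlines are uniformly softened across the whole image. A dark label reading "COPY" appears in the lower-right corner.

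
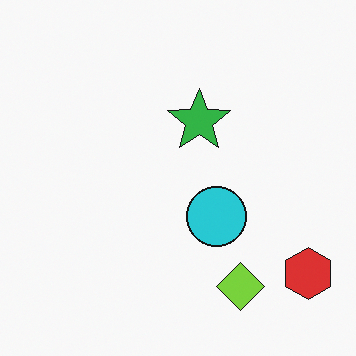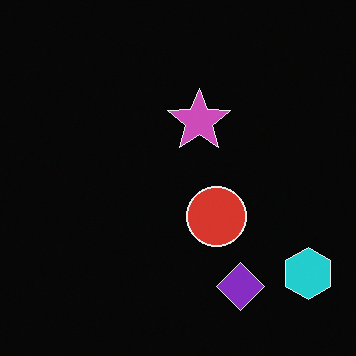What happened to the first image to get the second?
Color-inverted (negative).

The light background has become dark and every shape's color is its complement — a photographic negative.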